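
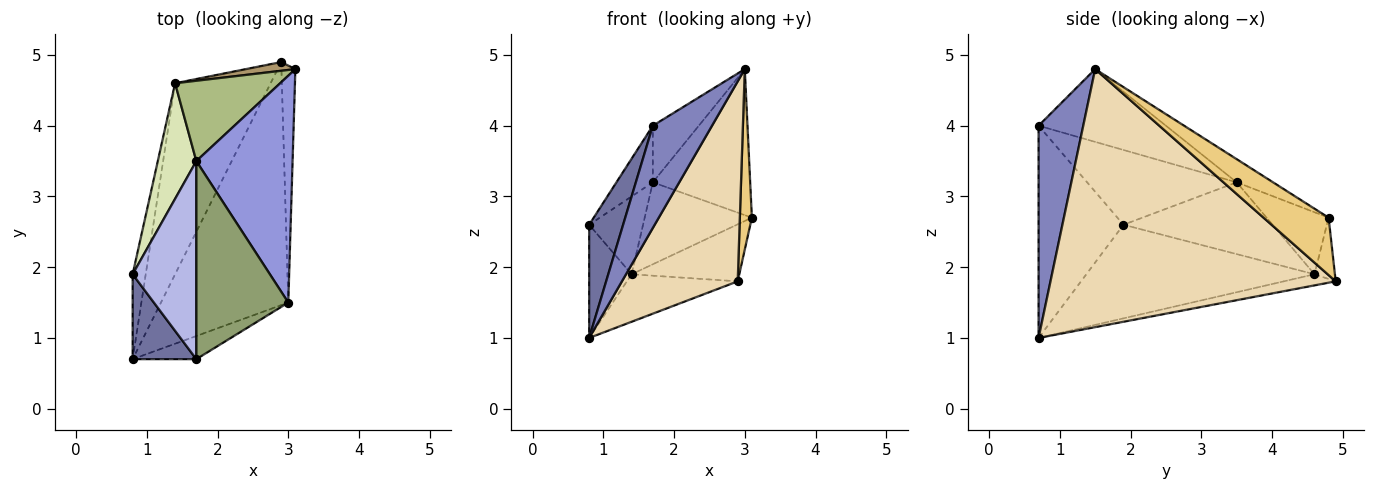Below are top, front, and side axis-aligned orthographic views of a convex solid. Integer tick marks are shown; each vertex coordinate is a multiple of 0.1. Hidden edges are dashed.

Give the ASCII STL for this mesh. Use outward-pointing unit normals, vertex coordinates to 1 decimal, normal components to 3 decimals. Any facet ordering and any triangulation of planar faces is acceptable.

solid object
 facet normal -0.894 -0.358 0.268
  outer loop
   vertex 1.7 0.7 4.0
   vertex 0.8 1.9 2.6
   vertex 0.8 0.7 1.0
  endloop
 endfacet
 facet normal 0.593 -0.785 -0.178
  outer loop
   vertex 1.7 0.7 4.0
   vertex 0.8 0.7 1.0
   vertex 3.0 1.5 4.8
  endloop
 endfacet
 facet normal -0.198 0.530 0.824
  outer loop
   vertex 1.7 3.5 3.2
   vertex 3.0 1.5 4.8
   vertex 3.1 4.8 2.7
  endloop
 endfacet
 facet normal -0.749 0.182 0.637
  outer loop
   vertex 1.7 3.5 3.2
   vertex 0.8 1.9 2.6
   vertex 1.7 0.7 4.0
  endloop
 endfacet
 facet normal -0.605 0.219 0.765
  outer loop
   vertex 1.7 3.5 3.2
   vertex 1.7 0.7 4.0
   vertex 3.0 1.5 4.8
  endloop
 endfacet
 facet normal -0.382 0.660 0.647
  outer loop
   vertex 1.4 4.6 1.9
   vertex 1.7 3.5 3.2
   vertex 3.1 4.8 2.7
  endloop
 endfacet
 facet normal -0.974 0.181 -0.136
  outer loop
   vertex 1.4 4.6 1.9
   vertex 0.8 0.7 1.0
   vertex 0.8 1.9 2.6
  endloop
 endfacet
 facet normal -0.840 0.303 0.450
  outer loop
   vertex 1.4 4.6 1.9
   vertex 0.8 1.9 2.6
   vertex 1.7 3.5 3.2
  endloop
 endfacet
 facet normal -0.184 0.972 0.149
  outer loop
   vertex 2.9 4.9 1.8
   vertex 1.4 4.6 1.9
   vertex 3.1 4.8 2.7
  endloop
 endfacet
 facet normal -0.112 0.240 -0.964
  outer loop
   vertex 2.9 4.9 1.8
   vertex 0.8 0.7 1.0
   vertex 1.4 4.6 1.9
  endloop
 endfacet
 facet normal 0.956 -0.177 -0.232
  outer loop
   vertex 2.9 4.9 1.8
   vertex 3.1 4.8 2.7
   vertex 3.0 1.5 4.8
  endloop
 endfacet
 facet normal 0.843 -0.342 -0.416
  outer loop
   vertex 2.9 4.9 1.8
   vertex 3.0 1.5 4.8
   vertex 0.8 0.7 1.0
  endloop
 endfacet
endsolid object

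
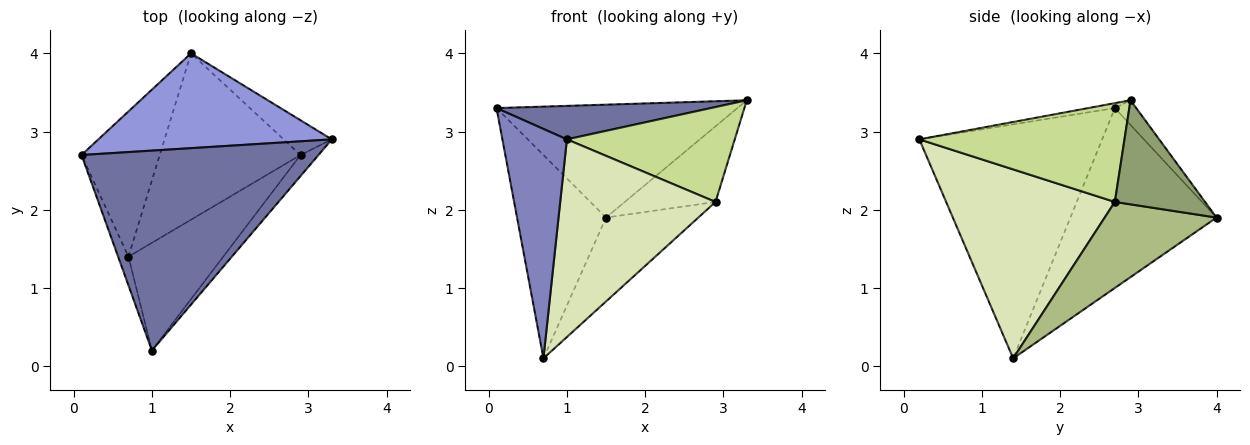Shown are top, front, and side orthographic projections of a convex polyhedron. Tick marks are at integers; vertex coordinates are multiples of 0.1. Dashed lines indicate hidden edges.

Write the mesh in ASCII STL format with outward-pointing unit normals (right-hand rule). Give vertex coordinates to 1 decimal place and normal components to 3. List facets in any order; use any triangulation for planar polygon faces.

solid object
 facet normal -0.020 -0.165 0.986
  outer loop
   vertex 1.0 0.2 2.9
   vertex 3.3 2.9 3.4
   vertex 0.1 2.7 3.3
  endloop
 endfacet
 facet normal -0.942 -0.333 -0.042
  outer loop
   vertex 0.7 1.4 0.1
   vertex 1.0 0.2 2.9
   vertex 0.1 2.7 3.3
  endloop
 endfacet
 facet normal -0.068 0.764 0.642
  outer loop
   vertex 1.5 4.0 1.9
   vertex 0.1 2.7 3.3
   vertex 3.3 2.9 3.4
  endloop
 endfacet
 facet normal -0.801 0.487 -0.348
  outer loop
   vertex 1.5 4.0 1.9
   vertex 0.7 1.4 0.1
   vertex 0.1 2.7 3.3
  endloop
 endfacet
 facet normal 0.670 0.674 -0.310
  outer loop
   vertex 2.9 2.7 2.1
   vertex 1.5 4.0 1.9
   vertex 3.3 2.9 3.4
  endloop
 endfacet
 facet normal 0.479 0.395 -0.784
  outer loop
   vertex 2.9 2.7 2.1
   vertex 0.7 1.4 0.1
   vertex 1.5 4.0 1.9
  endloop
 endfacet
 facet normal 0.766 -0.627 -0.139
  outer loop
   vertex 2.9 2.7 2.1
   vertex 3.3 2.9 3.4
   vertex 1.0 0.2 2.9
  endloop
 endfacet
 facet normal 0.690 -0.635 -0.346
  outer loop
   vertex 2.9 2.7 2.1
   vertex 1.0 0.2 2.9
   vertex 0.7 1.4 0.1
  endloop
 endfacet
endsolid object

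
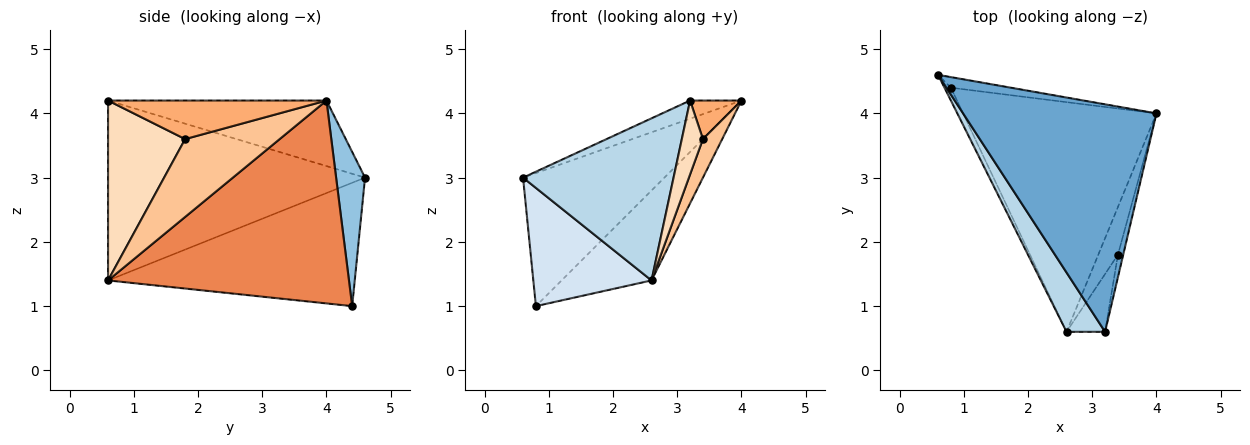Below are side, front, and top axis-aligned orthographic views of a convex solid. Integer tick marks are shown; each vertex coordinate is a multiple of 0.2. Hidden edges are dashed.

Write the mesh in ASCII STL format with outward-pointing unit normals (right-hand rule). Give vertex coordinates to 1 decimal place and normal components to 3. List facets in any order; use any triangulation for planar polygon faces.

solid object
 facet normal -0.320 0.075 0.944
  outer loop
   vertex 3.2 0.6 4.2
   vertex 4.0 4.0 4.2
   vertex 0.6 4.6 3.0
  endloop
 endfacet
 facet normal 0.200 0.977 -0.078
  outer loop
   vertex 0.8 4.4 1.0
   vertex 0.6 4.6 3.0
   vertex 4.0 4.0 4.2
  endloop
 endfacet
 facet normal -0.849 -0.497 0.182
  outer loop
   vertex 2.6 0.6 1.4
   vertex 3.2 0.6 4.2
   vertex 0.6 4.6 3.0
  endloop
 endfacet
 facet normal -0.901 -0.432 -0.047
  outer loop
   vertex 2.6 0.6 1.4
   vertex 0.6 4.6 3.0
   vertex 0.8 4.4 1.0
  endloop
 endfacet
 facet normal 0.699 0.261 -0.666
  outer loop
   vertex 2.6 0.6 1.4
   vertex 0.8 4.4 1.0
   vertex 4.0 4.0 4.2
  endloop
 endfacet
 facet normal 0.965 -0.227 -0.132
  outer loop
   vertex 3.4 1.8 3.6
   vertex 4.0 4.0 4.2
   vertex 3.2 0.6 4.2
  endloop
 endfacet
 facet normal 0.951 -0.194 -0.240
  outer loop
   vertex 3.4 1.8 3.6
   vertex 2.6 0.6 1.4
   vertex 4.0 4.0 4.2
  endloop
 endfacet
 facet normal 0.945 -0.259 -0.202
  outer loop
   vertex 3.4 1.8 3.6
   vertex 3.2 0.6 4.2
   vertex 2.6 0.6 1.4
  endloop
 endfacet
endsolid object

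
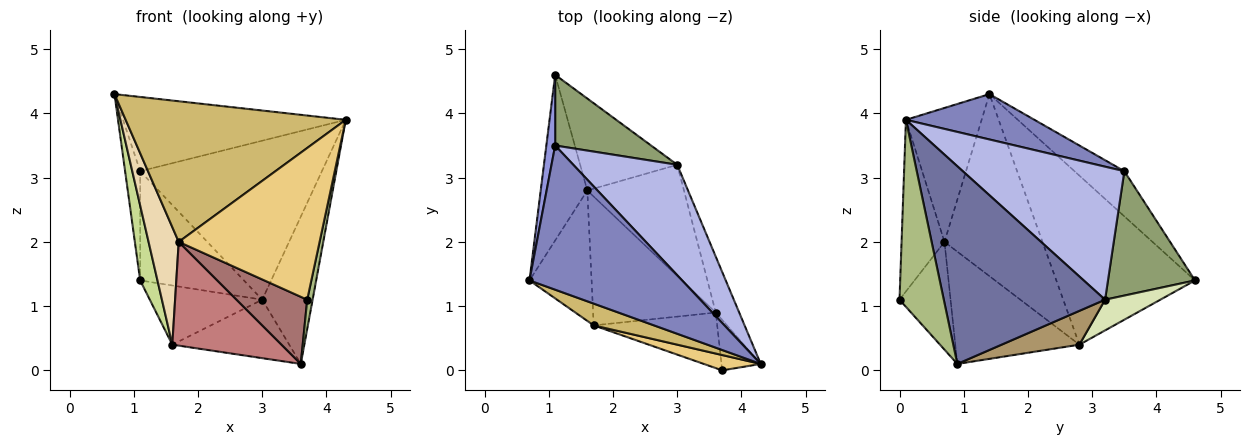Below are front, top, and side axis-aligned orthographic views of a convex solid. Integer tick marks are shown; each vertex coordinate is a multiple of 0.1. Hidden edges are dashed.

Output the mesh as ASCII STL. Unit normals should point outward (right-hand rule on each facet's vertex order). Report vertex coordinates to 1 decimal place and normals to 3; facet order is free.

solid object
 facet normal 0.948 0.296 -0.112
  outer loop
   vertex 3.0 3.2 1.1
   vertex 4.3 0.1 3.9
   vertex 3.6 0.9 0.1
  endloop
 endfacet
 facet normal 0.255 0.443 0.860
  outer loop
   vertex 1.1 3.5 3.1
   vertex 0.7 1.4 4.3
   vertex 4.3 0.1 3.9
  endloop
 endfacet
 facet normal -0.941 0.284 0.184
  outer loop
   vertex 1.1 3.5 3.1
   vertex 1.1 4.6 1.4
   vertex 0.7 1.4 4.3
  endloop
 endfacet
 facet normal 0.590 0.663 0.461
  outer loop
   vertex 1.1 3.5 3.1
   vertex 4.3 0.1 3.9
   vertex 3.0 3.2 1.1
  endloop
 endfacet
 facet normal 0.576 0.686 0.444
  outer loop
   vertex 1.1 3.5 3.1
   vertex 3.0 3.2 1.1
   vertex 1.1 4.6 1.4
  endloop
 endfacet
 facet normal 0.972 -0.119 -0.204
  outer loop
   vertex 3.7 0.0 1.1
   vertex 3.6 0.9 0.1
   vertex 4.3 0.1 3.9
  endloop
 endfacet
 facet normal -0.957 -0.119 -0.264
  outer loop
   vertex 1.6 2.8 0.4
   vertex 0.7 1.4 4.3
   vertex 1.1 4.6 1.4
  endloop
 endfacet
 facet normal 0.257 0.523 -0.813
  outer loop
   vertex 1.6 2.8 0.4
   vertex 1.1 4.6 1.4
   vertex 3.0 3.2 1.1
  endloop
 endfacet
 facet normal 0.296 0.445 -0.845
  outer loop
   vertex 1.6 2.8 0.4
   vertex 3.0 3.2 1.1
   vertex 3.6 0.9 0.1
  endloop
 endfacet
 facet normal -0.322 -0.936 0.145
  outer loop
   vertex 1.7 0.7 2.0
   vertex 4.3 0.1 3.9
   vertex 0.7 1.4 4.3
  endloop
 endfacet
 facet normal -0.290 -0.952 0.096
  outer loop
   vertex 1.7 0.7 2.0
   vertex 3.7 0.0 1.1
   vertex 4.3 0.1 3.9
  endloop
 endfacet
 facet normal -0.909 -0.279 -0.310
  outer loop
   vertex 1.7 0.7 2.0
   vertex 0.7 1.4 4.3
   vertex 1.6 2.8 0.4
  endloop
 endfacet
 facet normal -0.486 -0.673 -0.557
  outer loop
   vertex 1.7 0.7 2.0
   vertex 3.6 0.9 0.1
   vertex 3.7 0.0 1.1
  endloop
 endfacet
 facet normal -0.580 -0.511 -0.634
  outer loop
   vertex 1.7 0.7 2.0
   vertex 1.6 2.8 0.4
   vertex 3.6 0.9 0.1
  endloop
 endfacet
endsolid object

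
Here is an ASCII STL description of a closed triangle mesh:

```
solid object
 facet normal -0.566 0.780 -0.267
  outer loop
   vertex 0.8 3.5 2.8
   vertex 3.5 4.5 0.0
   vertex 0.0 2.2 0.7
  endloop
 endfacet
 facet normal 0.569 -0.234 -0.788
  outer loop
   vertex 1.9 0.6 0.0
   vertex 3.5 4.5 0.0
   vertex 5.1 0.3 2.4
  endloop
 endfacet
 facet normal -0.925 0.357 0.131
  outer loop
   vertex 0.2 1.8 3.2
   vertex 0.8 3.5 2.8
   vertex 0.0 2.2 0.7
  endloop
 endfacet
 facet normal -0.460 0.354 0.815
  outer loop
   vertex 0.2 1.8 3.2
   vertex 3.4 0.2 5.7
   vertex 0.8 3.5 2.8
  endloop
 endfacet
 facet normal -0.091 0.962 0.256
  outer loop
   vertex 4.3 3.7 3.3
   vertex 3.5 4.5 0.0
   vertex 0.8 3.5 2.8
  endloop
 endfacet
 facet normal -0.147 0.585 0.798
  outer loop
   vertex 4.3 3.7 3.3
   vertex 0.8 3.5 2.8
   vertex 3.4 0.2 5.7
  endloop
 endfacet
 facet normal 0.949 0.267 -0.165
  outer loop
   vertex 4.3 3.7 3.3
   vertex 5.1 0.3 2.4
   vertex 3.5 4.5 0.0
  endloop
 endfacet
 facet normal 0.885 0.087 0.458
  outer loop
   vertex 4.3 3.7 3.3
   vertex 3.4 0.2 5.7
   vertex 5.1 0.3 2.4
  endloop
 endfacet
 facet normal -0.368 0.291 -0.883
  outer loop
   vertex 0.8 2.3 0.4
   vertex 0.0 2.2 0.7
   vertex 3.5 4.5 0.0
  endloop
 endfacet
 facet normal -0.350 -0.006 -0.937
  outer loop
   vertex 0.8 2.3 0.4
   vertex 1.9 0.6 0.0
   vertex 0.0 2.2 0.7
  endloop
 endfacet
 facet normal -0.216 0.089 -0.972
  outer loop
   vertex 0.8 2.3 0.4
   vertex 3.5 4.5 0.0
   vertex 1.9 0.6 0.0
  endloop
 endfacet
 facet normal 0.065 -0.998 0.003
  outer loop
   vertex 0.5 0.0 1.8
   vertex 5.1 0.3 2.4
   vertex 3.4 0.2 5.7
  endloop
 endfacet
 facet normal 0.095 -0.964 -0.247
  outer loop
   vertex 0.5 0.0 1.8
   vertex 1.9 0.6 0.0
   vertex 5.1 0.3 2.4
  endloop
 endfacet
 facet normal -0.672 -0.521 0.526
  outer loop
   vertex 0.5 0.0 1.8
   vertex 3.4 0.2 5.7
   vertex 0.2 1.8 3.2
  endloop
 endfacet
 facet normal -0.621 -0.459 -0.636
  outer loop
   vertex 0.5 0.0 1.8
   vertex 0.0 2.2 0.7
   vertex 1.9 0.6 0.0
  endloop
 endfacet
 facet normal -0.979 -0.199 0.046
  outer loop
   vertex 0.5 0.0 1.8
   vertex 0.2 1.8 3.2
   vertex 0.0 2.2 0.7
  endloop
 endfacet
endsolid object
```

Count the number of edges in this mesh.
24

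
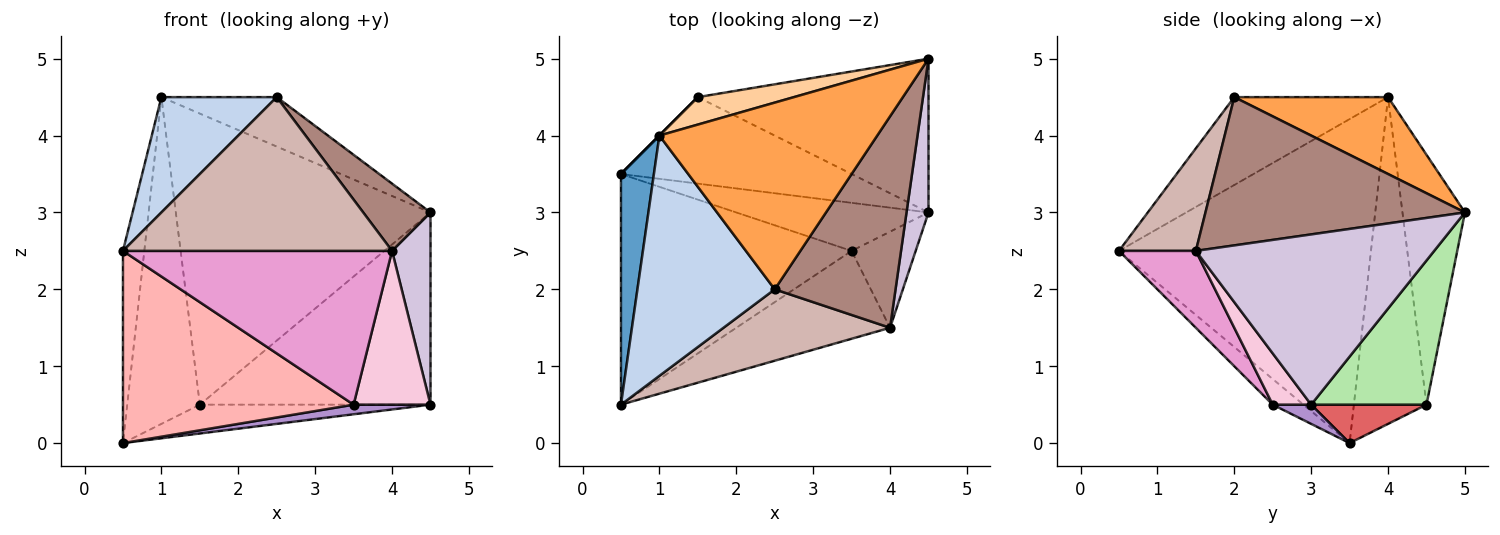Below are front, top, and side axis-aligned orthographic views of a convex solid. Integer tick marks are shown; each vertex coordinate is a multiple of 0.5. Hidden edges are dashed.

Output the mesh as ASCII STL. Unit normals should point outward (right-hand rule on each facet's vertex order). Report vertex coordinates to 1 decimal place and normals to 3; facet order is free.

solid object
 facet normal -0.991 0.084 0.101
  outer loop
   vertex 1.0 4.0 4.5
   vertex 0.5 3.5 0.0
   vertex 0.5 0.5 2.5
  endloop
 endfacet
 facet normal -0.500 -0.375 0.781
  outer loop
   vertex 2.5 2.0 4.5
   vertex 1.0 4.0 4.5
   vertex 0.5 0.5 2.5
  endloop
 endfacet
 facet normal 0.323 0.242 0.915
  outer loop
   vertex 2.5 2.0 4.5
   vertex 4.5 5.0 3.0
   vertex 1.0 4.0 4.5
  endloop
 endfacet
 facet normal -0.237 0.967 0.091
  outer loop
   vertex 1.5 4.5 0.5
   vertex 1.0 4.0 4.5
   vertex 4.5 5.0 3.0
  endloop
 endfacet
 facet normal -0.707 0.707 0.000
  outer loop
   vertex 1.5 4.5 0.5
   vertex 0.5 3.5 0.0
   vertex 1.0 4.0 4.5
  endloop
 endfacet
 facet normal 0.364 0.727 -0.582
  outer loop
   vertex 1.5 4.5 0.5
   vertex 4.5 5.0 3.0
   vertex 4.5 3.0 0.5
  endloop
 endfacet
 facet normal 0.156 0.312 -0.937
  outer loop
   vertex 1.5 4.5 0.5
   vertex 4.5 3.0 0.5
   vertex 0.5 3.5 0.0
  endloop
 endfacet
 facet normal -0.085 -0.638 -0.765
  outer loop
   vertex 3.5 2.5 0.5
   vertex 0.5 0.5 2.5
   vertex 0.5 3.5 0.0
  endloop
 endfacet
 facet normal 0.098 -0.195 -0.976
  outer loop
   vertex 3.5 2.5 0.5
   vertex 0.5 3.5 0.0
   vertex 4.5 3.0 0.5
  endloop
 endfacet
 facet normal 0.979 -0.158 0.126
  outer loop
   vertex 4.0 1.5 2.5
   vertex 4.5 3.0 0.5
   vertex 4.5 5.0 3.0
  endloop
 endfacet
 facet normal 0.760 -0.197 0.619
  outer loop
   vertex 4.0 1.5 2.5
   vertex 4.5 5.0 3.0
   vertex 2.5 2.0 4.5
  endloop
 endfacet
 facet normal 0.251 -0.878 0.408
  outer loop
   vertex 4.0 1.5 2.5
   vertex 2.5 2.0 4.5
   vertex 0.5 0.5 2.5
  endloop
 endfacet
 facet normal 0.241 -0.843 -0.482
  outer loop
   vertex 4.0 1.5 2.5
   vertex 0.5 0.5 2.5
   vertex 3.5 2.5 0.5
  endloop
 endfacet
 facet normal 0.390 -0.781 -0.488
  outer loop
   vertex 4.0 1.5 2.5
   vertex 3.5 2.5 0.5
   vertex 4.5 3.0 0.5
  endloop
 endfacet
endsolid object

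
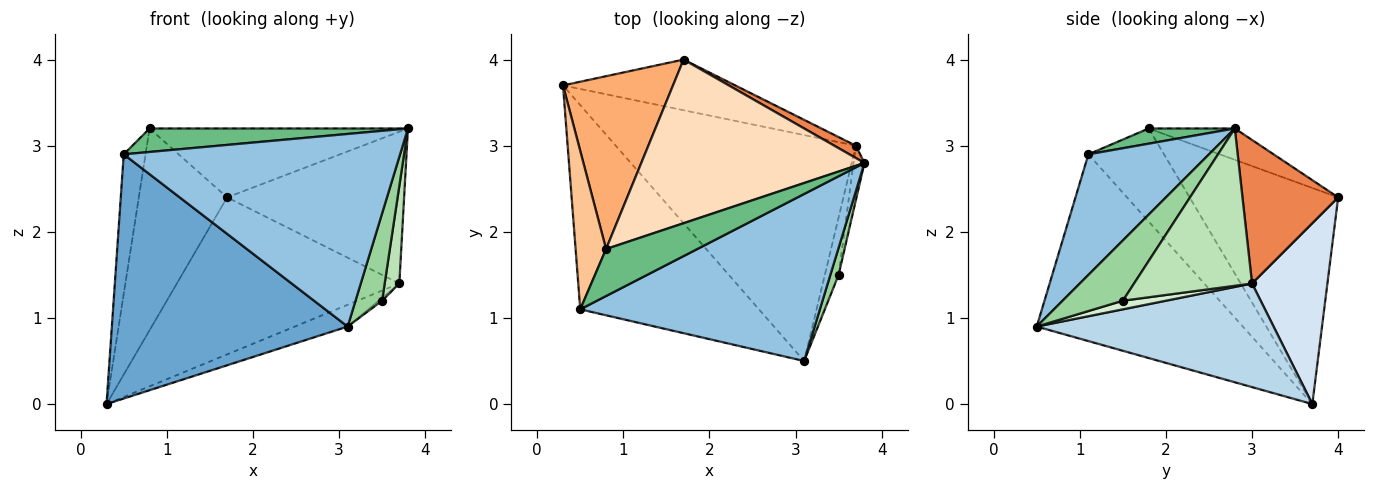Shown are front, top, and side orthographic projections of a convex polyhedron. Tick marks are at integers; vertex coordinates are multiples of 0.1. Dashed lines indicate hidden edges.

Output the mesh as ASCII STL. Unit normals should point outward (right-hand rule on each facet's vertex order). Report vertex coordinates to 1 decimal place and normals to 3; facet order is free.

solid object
 facet normal -0.557 -0.637 -0.533
  outer loop
   vertex 0.5 1.1 2.9
   vertex 0.3 3.7 0.0
   vertex 3.1 0.5 0.9
  endloop
 endfacet
 facet normal 0.313 -0.718 0.622
  outer loop
   vertex 0.5 1.1 2.9
   vertex 3.1 0.5 0.9
   vertex 3.8 2.8 3.2
  endloop
 endfacet
 facet normal 0.395 0.088 -0.915
  outer loop
   vertex 3.7 3.0 1.4
   vertex 3.1 0.5 0.9
   vertex 0.3 3.7 0.0
  endloop
 endfacet
 facet normal 0.307 0.906 -0.292
  outer loop
   vertex 3.7 3.0 1.4
   vertex 0.3 3.7 0.0
   vertex 1.7 4.0 2.4
  endloop
 endfacet
 facet normal 0.474 0.877 0.071
  outer loop
   vertex 3.7 3.0 1.4
   vertex 1.7 4.0 2.4
   vertex 3.8 2.8 3.2
  endloop
 endfacet
 facet normal -0.788 0.468 0.401
  outer loop
   vertex 0.8 1.8 3.2
   vertex 1.7 4.0 2.4
   vertex 0.3 3.7 0.0
  endloop
 endfacet
 facet normal -0.917 0.264 0.300
  outer loop
   vertex 0.8 1.8 3.2
   vertex 0.3 3.7 0.0
   vertex 0.5 1.1 2.9
  endloop
 endfacet
 facet normal -0.128 0.385 0.914
  outer loop
   vertex 0.8 1.8 3.2
   vertex 3.8 2.8 3.2
   vertex 1.7 4.0 2.4
  endloop
 endfacet
 facet normal 0.147 -0.442 0.885
  outer loop
   vertex 0.8 1.8 3.2
   vertex 0.5 1.1 2.9
   vertex 3.8 2.8 3.2
  endloop
 endfacet
 facet normal 0.908 -0.400 0.124
  outer loop
   vertex 3.5 1.5 1.2
   vertex 3.8 2.8 3.2
   vertex 3.1 0.5 0.9
  endloop
 endfacet
 facet normal 0.990 -0.123 -0.069
  outer loop
   vertex 3.5 1.5 1.2
   vertex 3.7 3.0 1.4
   vertex 3.8 2.8 3.2
  endloop
 endfacet
 facet normal 0.530 0.042 -0.847
  outer loop
   vertex 3.5 1.5 1.2
   vertex 3.1 0.5 0.9
   vertex 3.7 3.0 1.4
  endloop
 endfacet
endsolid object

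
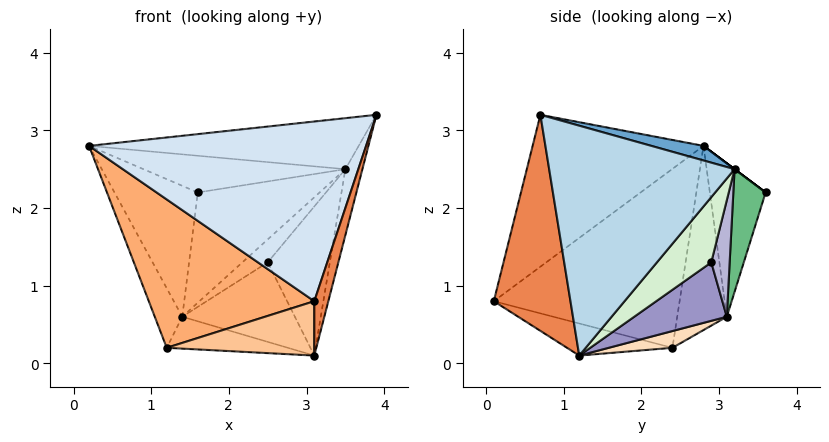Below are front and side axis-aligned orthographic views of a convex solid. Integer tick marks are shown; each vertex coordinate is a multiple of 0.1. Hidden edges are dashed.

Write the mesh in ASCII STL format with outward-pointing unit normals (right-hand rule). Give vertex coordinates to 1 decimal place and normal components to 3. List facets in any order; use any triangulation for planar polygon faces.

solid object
 facet normal 0.054 0.277 0.959
  outer loop
   vertex 3.5 3.2 2.5
   vertex 0.2 2.8 2.8
   vertex 3.9 0.7 3.2
  endloop
 endfacet
 facet normal 0.000 0.600 0.800
  outer loop
   vertex 3.5 3.2 2.5
   vertex 1.6 3.6 2.2
   vertex 0.2 2.8 2.8
  endloop
 endfacet
 facet normal 0.968 0.089 -0.235
  outer loop
   vertex 3.5 3.2 2.5
   vertex 3.9 0.7 3.2
   vertex 3.1 1.2 0.1
  endloop
 endfacet
 facet normal -0.489 -0.794 0.362
  outer loop
   vertex 3.1 0.1 0.8
   vertex 3.9 0.7 3.2
   vertex 0.2 2.8 2.8
  endloop
 endfacet
 facet normal 0.947 -0.173 -0.272
  outer loop
   vertex 3.1 0.1 0.8
   vertex 3.1 1.2 0.1
   vertex 3.9 0.7 3.2
  endloop
 endfacet
 facet normal -0.734 -0.654 -0.182
  outer loop
   vertex 3.1 0.1 0.8
   vertex 0.2 2.8 2.8
   vertex 1.2 2.4 0.2
  endloop
 endfacet
 facet normal -0.358 -0.501 -0.788
  outer loop
   vertex 3.1 0.1 0.8
   vertex 1.2 2.4 0.2
   vertex 3.1 1.2 0.1
  endloop
 endfacet
 facet normal 0.228 0.433 -0.872
  outer loop
   vertex 1.4 3.1 0.6
   vertex 3.1 1.2 0.1
   vertex 1.2 2.4 0.2
  endloop
 endfacet
 facet normal 0.243 0.917 -0.317
  outer loop
   vertex 1.4 3.1 0.6
   vertex 1.6 3.6 2.2
   vertex 3.5 3.2 2.5
  endloop
 endfacet
 facet normal -0.547 0.816 -0.187
  outer loop
   vertex 1.4 3.1 0.6
   vertex 0.2 2.8 2.8
   vertex 1.6 3.6 2.2
  endloop
 endfacet
 facet normal -0.809 0.448 -0.380
  outer loop
   vertex 1.4 3.1 0.6
   vertex 1.2 2.4 0.2
   vertex 0.2 2.8 2.8
  endloop
 endfacet
 facet normal 0.530 0.606 -0.593
  outer loop
   vertex 2.5 2.9 1.3
   vertex 3.5 3.2 2.5
   vertex 3.1 1.2 0.1
  endloop
 endfacet
 facet normal 0.501 0.610 -0.614
  outer loop
   vertex 2.5 2.9 1.3
   vertex 3.1 1.2 0.1
   vertex 1.4 3.1 0.6
  endloop
 endfacet
 facet normal 0.483 0.666 -0.569
  outer loop
   vertex 2.5 2.9 1.3
   vertex 1.4 3.1 0.6
   vertex 3.5 3.2 2.5
  endloop
 endfacet
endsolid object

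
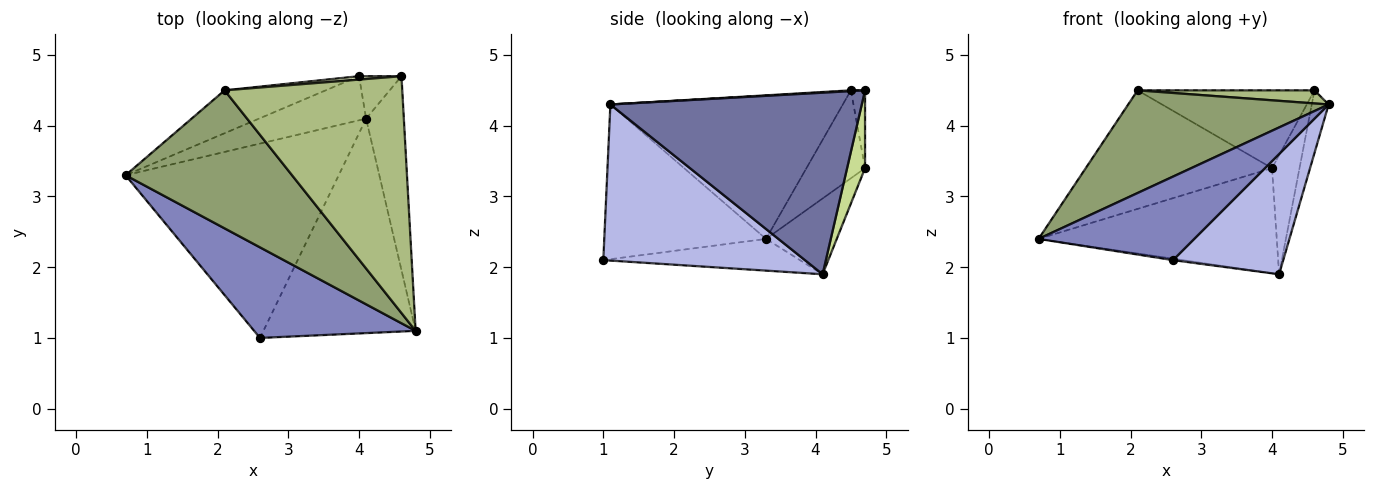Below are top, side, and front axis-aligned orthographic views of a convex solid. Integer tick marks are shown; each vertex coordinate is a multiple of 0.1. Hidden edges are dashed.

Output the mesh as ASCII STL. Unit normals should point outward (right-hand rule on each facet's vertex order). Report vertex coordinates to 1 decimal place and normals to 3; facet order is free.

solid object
 facet normal 0.977 0.066 -0.203
  outer loop
   vertex 4.1 4.1 1.9
   vertex 4.6 4.7 4.5
   vertex 4.8 1.1 4.3
  endloop
 endfacet
 facet normal -0.576 -0.554 0.601
  outer loop
   vertex 2.6 1.0 2.1
   vertex 4.8 1.1 4.3
   vertex 0.7 3.3 2.4
  endloop
 endfacet
 facet normal -0.147 0.007 -0.989
  outer loop
   vertex 2.6 1.0 2.1
   vertex 0.7 3.3 2.4
   vertex 4.1 4.1 1.9
  endloop
 endfacet
 facet normal 0.667 -0.365 -0.650
  outer loop
   vertex 2.6 1.0 2.1
   vertex 4.1 4.1 1.9
   vertex 4.8 1.1 4.3
  endloop
 endfacet
 facet normal -0.569 -0.491 0.660
  outer loop
   vertex 2.1 4.5 4.5
   vertex 0.7 3.3 2.4
   vertex 4.8 1.1 4.3
  endloop
 endfacet
 facet normal 0.004 -0.055 0.998
  outer loop
   vertex 2.1 4.5 4.5
   vertex 4.8 1.1 4.3
   vertex 4.6 4.7 4.5
  endloop
 endfacet
 facet normal 0.524 0.802 -0.286
  outer loop
   vertex 4.0 4.7 3.4
   vertex 4.6 4.7 4.5
   vertex 4.1 4.1 1.9
  endloop
 endfacet
 facet normal -0.080 0.996 0.043
  outer loop
   vertex 4.0 4.7 3.4
   vertex 2.1 4.5 4.5
   vertex 4.6 4.7 4.5
  endloop
 endfacet
 facet normal -0.264 0.889 -0.373
  outer loop
   vertex 4.0 4.7 3.4
   vertex 4.1 4.1 1.9
   vertex 0.7 3.3 2.4
  endloop
 endfacet
 facet normal -0.284 0.902 -0.326
  outer loop
   vertex 4.0 4.7 3.4
   vertex 0.7 3.3 2.4
   vertex 2.1 4.5 4.5
  endloop
 endfacet
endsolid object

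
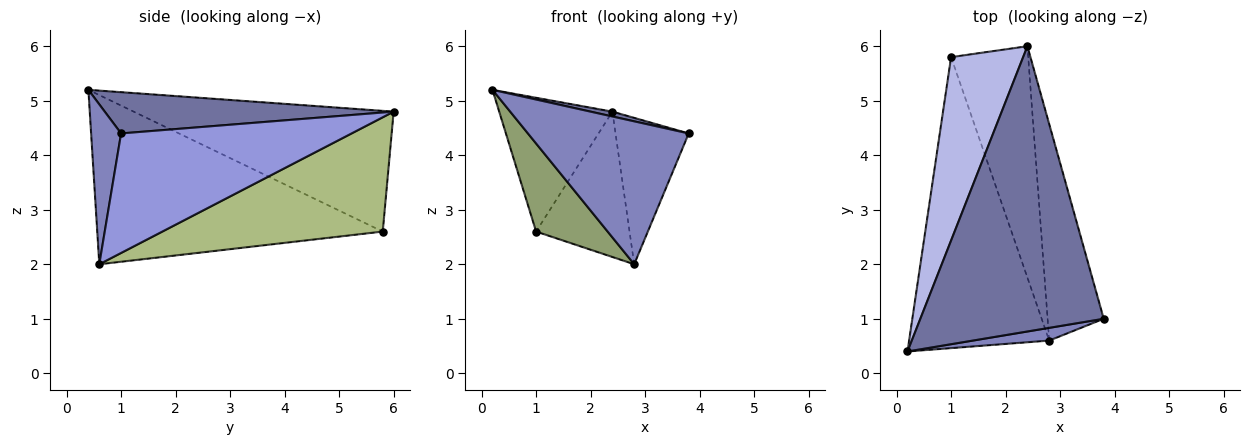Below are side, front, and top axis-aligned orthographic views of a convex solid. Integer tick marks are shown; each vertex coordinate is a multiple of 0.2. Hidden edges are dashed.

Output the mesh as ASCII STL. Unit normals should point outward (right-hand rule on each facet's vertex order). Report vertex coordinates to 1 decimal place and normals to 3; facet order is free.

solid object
 facet normal 0.220 -0.017 0.975
  outer loop
   vertex 2.4 6.0 4.8
   vertex 0.2 0.4 5.2
   vertex 3.8 1.0 4.4
  endloop
 endfacet
 facet normal 0.183 -0.979 0.087
  outer loop
   vertex 2.8 0.6 2.0
   vertex 3.8 1.0 4.4
   vertex 0.2 0.4 5.2
  endloop
 endfacet
 facet normal 0.870 0.276 -0.409
  outer loop
   vertex 2.8 0.6 2.0
   vertex 2.4 6.0 4.8
   vertex 3.8 1.0 4.4
  endloop
 endfacet
 facet normal -0.804 0.350 0.480
  outer loop
   vertex 1.0 5.8 2.6
   vertex 0.2 0.4 5.2
   vertex 2.4 6.0 4.8
  endloop
 endfacet
 facet normal -0.756 -0.190 -0.626
  outer loop
   vertex 1.0 5.8 2.6
   vertex 2.8 0.6 2.0
   vertex 0.2 0.4 5.2
  endloop
 endfacet
 facet normal 0.782 0.332 -0.528
  outer loop
   vertex 1.0 5.8 2.6
   vertex 2.4 6.0 4.8
   vertex 2.8 0.6 2.0
  endloop
 endfacet
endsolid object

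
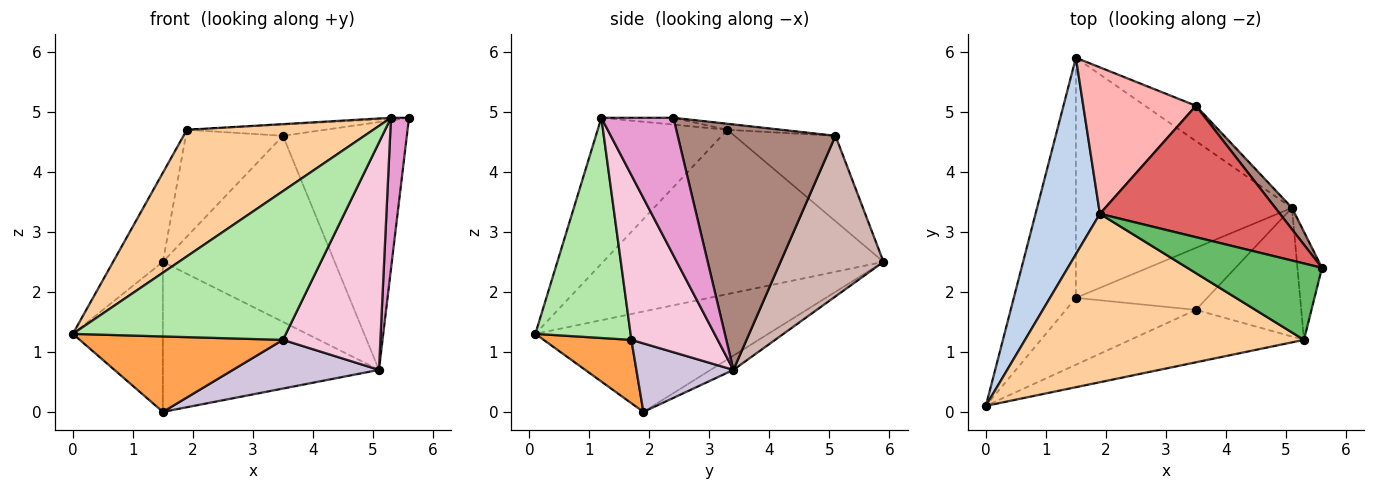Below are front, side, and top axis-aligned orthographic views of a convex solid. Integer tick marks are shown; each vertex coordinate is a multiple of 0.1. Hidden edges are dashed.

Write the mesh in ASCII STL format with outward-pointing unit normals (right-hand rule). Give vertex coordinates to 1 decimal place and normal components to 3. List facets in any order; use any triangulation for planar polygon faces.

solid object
 facet normal -0.808 0.312 -0.500
  outer loop
   vertex 1.5 1.9 0.0
   vertex 0.0 0.1 1.3
   vertex 1.5 5.9 2.5
  endloop
 endfacet
 facet normal -0.919 0.163 0.360
  outer loop
   vertex 1.9 3.3 4.7
   vertex 1.5 5.9 2.5
   vertex 0.0 0.1 1.3
  endloop
 endfacet
 facet normal 0.307 -0.712 -0.631
  outer loop
   vertex 3.5 1.7 1.2
   vertex 0.0 0.1 1.3
   vertex 1.5 1.9 0.0
  endloop
 endfacet
 facet normal -0.386 -0.554 0.737
  outer loop
   vertex 5.3 1.2 4.9
   vertex 1.9 3.3 4.7
   vertex 0.0 0.1 1.3
  endloop
 endfacet
 facet normal -0.051 0.013 0.999
  outer loop
   vertex 5.3 1.2 4.9
   vertex 5.6 2.4 4.9
   vertex 1.9 3.3 4.7
  endloop
 endfacet
 facet normal 0.389 -0.869 -0.306
  outer loop
   vertex 5.3 1.2 4.9
   vertex 0.0 0.1 1.3
   vertex 3.5 1.7 1.2
  endloop
 endfacet
 facet normal -0.033 0.085 0.996
  outer loop
   vertex 3.5 5.1 4.6
   vertex 1.9 3.3 4.7
   vertex 5.6 2.4 4.9
  endloop
 endfacet
 facet normal -0.522 0.503 0.689
  outer loop
   vertex 3.5 5.1 4.6
   vertex 1.5 5.9 2.5
   vertex 1.9 3.3 4.7
  endloop
 endfacet
 facet normal -0.056 0.529 -0.847
  outer loop
   vertex 5.1 3.4 0.7
   vertex 1.5 1.9 0.0
   vertex 1.5 5.9 2.5
  endloop
 endfacet
 facet normal 0.380 -0.571 -0.728
  outer loop
   vertex 5.1 3.4 0.7
   vertex 3.5 1.7 1.2
   vertex 1.5 1.9 0.0
  endloop
 endfacet
 facet normal 0.785 0.617 0.053
  outer loop
   vertex 5.1 3.4 0.7
   vertex 3.5 5.1 4.6
   vertex 5.6 2.4 4.9
  endloop
 endfacet
 facet normal 0.507 0.847 -0.161
  outer loop
   vertex 5.1 3.4 0.7
   vertex 1.5 5.9 2.5
   vertex 3.5 5.1 4.6
  endloop
 endfacet
 facet normal 0.956 -0.239 -0.171
  outer loop
   vertex 5.1 3.4 0.7
   vertex 5.6 2.4 4.9
   vertex 5.3 1.2 4.9
  endloop
 endfacet
 facet normal 0.610 -0.689 -0.390
  outer loop
   vertex 5.1 3.4 0.7
   vertex 5.3 1.2 4.9
   vertex 3.5 1.7 1.2
  endloop
 endfacet
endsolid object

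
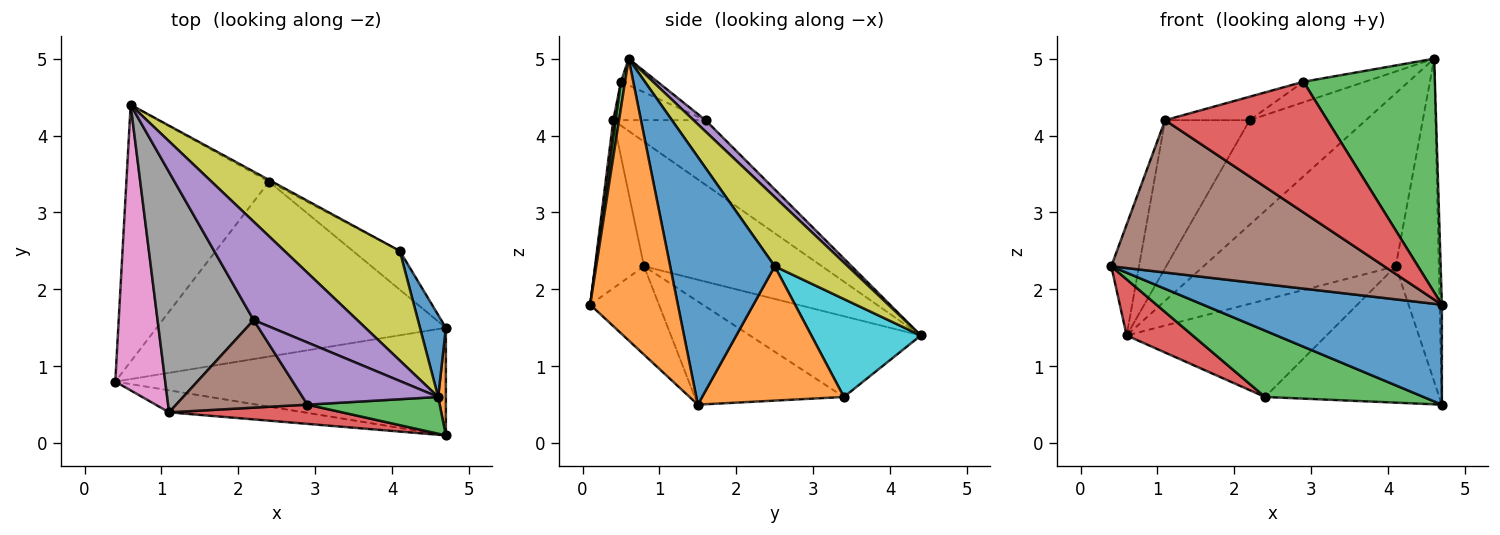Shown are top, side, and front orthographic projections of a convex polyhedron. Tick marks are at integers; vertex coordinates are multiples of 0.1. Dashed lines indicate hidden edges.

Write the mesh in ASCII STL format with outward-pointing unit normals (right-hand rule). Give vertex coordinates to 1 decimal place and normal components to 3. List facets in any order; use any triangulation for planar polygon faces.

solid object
 facet normal -0.192 -0.668 -0.719
  outer loop
   vertex 4.7 0.1 1.8
   vertex 0.4 0.8 2.3
   vertex 4.7 1.5 0.5
  endloop
 endfacet
 facet normal 0.999 0.025 0.027
  outer loop
   vertex 4.7 0.1 1.8
   vertex 4.7 1.5 0.5
   vertex 4.6 0.6 5.0
  endloop
 endfacet
 facet normal -0.316 -0.336 -0.887
  outer loop
   vertex 2.4 3.4 0.6
   vertex 4.7 1.5 0.5
   vertex 0.4 0.8 2.3
  endloop
 endfacet
 facet normal -0.484 -0.187 -0.855
  outer loop
   vertex 2.4 3.4 0.6
   vertex 0.4 0.8 2.3
   vertex 0.6 4.4 1.4
  endloop
 endfacet
 facet normal 0.075 0.726 0.683
  outer loop
   vertex 2.2 1.6 4.2
   vertex 4.6 0.6 5.0
   vertex 0.6 4.4 1.4
  endloop
 endfacet
 facet normal -0.175 -0.974 -0.141
  outer loop
   vertex 1.1 0.4 4.2
   vertex 0.4 0.8 2.3
   vertex 4.7 0.1 1.8
  endloop
 endfacet
 facet normal -0.919 0.143 0.369
  outer loop
   vertex 1.1 0.4 4.2
   vertex 0.6 4.4 1.4
   vertex 0.4 0.8 2.3
  endloop
 endfacet
 facet normal -0.497 0.455 0.739
  outer loop
   vertex 1.1 0.4 4.2
   vertex 2.2 1.6 4.2
   vertex 0.6 4.4 1.4
  endloop
 endfacet
 facet normal 0.306 0.804 0.509
  outer loop
   vertex 4.1 2.5 2.3
   vertex 0.6 4.4 1.4
   vertex 4.6 0.6 5.0
  endloop
 endfacet
 facet normal 0.480 0.877 -0.016
  outer loop
   vertex 4.1 2.5 2.3
   vertex 2.4 3.4 0.6
   vertex 0.6 4.4 1.4
  endloop
 endfacet
 facet normal 0.920 0.379 0.096
  outer loop
   vertex 4.1 2.5 2.3
   vertex 4.6 0.6 5.0
   vertex 4.7 1.5 0.5
  endloop
 endfacet
 facet normal 0.616 0.757 -0.215
  outer loop
   vertex 4.1 2.5 2.3
   vertex 4.7 1.5 0.5
   vertex 2.4 3.4 0.6
  endloop
 endfacet
 facet normal 0.031 -0.987 0.155
  outer loop
   vertex 2.9 0.5 4.7
   vertex 4.7 0.1 1.8
   vertex 4.6 0.6 5.0
  endloop
 endfacet
 facet normal 0.015 -0.989 0.145
  outer loop
   vertex 2.9 0.5 4.7
   vertex 1.1 0.4 4.2
   vertex 4.7 0.1 1.8
  endloop
 endfacet
 facet normal -0.183 0.308 0.934
  outer loop
   vertex 2.9 0.5 4.7
   vertex 4.6 0.6 5.0
   vertex 2.2 1.6 4.2
  endloop
 endfacet
 facet normal -0.272 0.249 0.929
  outer loop
   vertex 2.9 0.5 4.7
   vertex 2.2 1.6 4.2
   vertex 1.1 0.4 4.2
  endloop
 endfacet
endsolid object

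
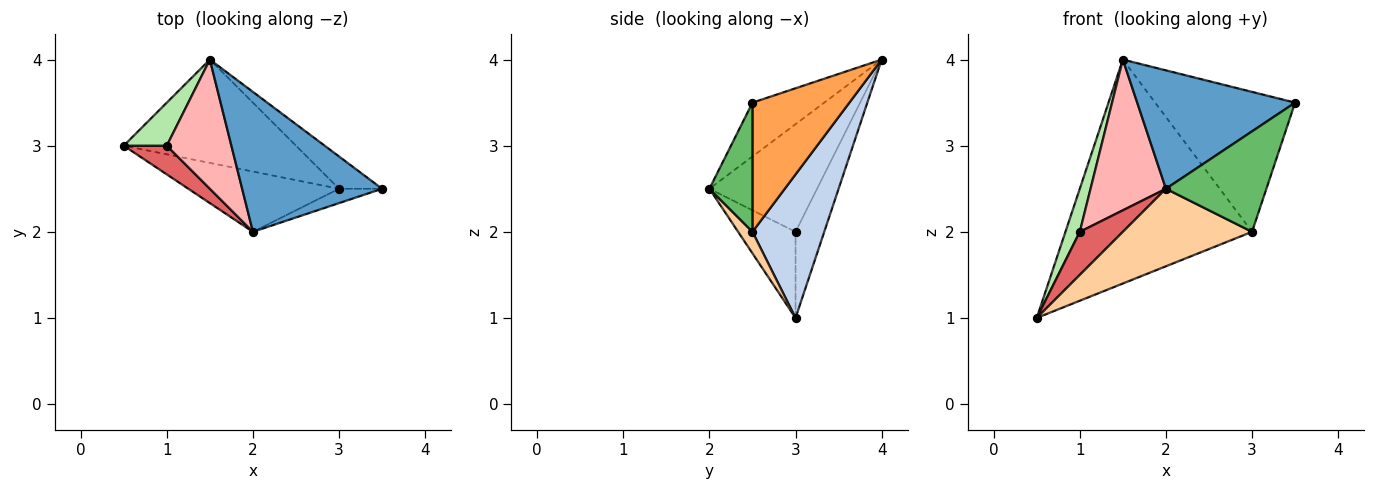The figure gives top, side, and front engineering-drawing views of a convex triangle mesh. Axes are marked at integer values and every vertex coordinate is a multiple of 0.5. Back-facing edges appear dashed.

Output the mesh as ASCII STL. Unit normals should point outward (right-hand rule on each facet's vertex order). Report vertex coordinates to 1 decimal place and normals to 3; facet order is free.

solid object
 facet normal -0.282 -0.620 0.732
  outer loop
   vertex 2.0 2.0 2.5
   vertex 3.5 2.5 3.5
   vertex 1.5 4.0 4.0
  endloop
 endfacet
 facet normal 0.330 0.857 -0.396
  outer loop
   vertex 3.0 2.5 2.0
   vertex 0.5 3.0 1.0
   vertex 1.5 4.0 4.0
  endloop
 endfacet
 facet normal 0.559 0.808 -0.186
  outer loop
   vertex 3.0 2.5 2.0
   vertex 1.5 4.0 4.0
   vertex 3.5 2.5 3.5
  endloop
 endfacet
 facet normal 0.087 -0.786 -0.612
  outer loop
   vertex 3.0 2.5 2.0
   vertex 2.0 2.0 2.5
   vertex 0.5 3.0 1.0
  endloop
 endfacet
 facet normal 0.391 -0.911 -0.130
  outer loop
   vertex 3.0 2.5 2.0
   vertex 3.5 2.5 3.5
   vertex 2.0 2.0 2.5
  endloop
 endfacet
 facet normal -0.816 -0.408 0.408
  outer loop
   vertex 1.0 3.0 2.0
   vertex 1.5 4.0 4.0
   vertex 0.5 3.0 1.0
  endloop
 endfacet
 facet normal -0.743 -0.557 0.371
  outer loop
   vertex 1.0 3.0 2.0
   vertex 0.5 3.0 1.0
   vertex 2.0 2.0 2.5
  endloop
 endfacet
 facet normal -0.735 -0.515 0.441
  outer loop
   vertex 1.0 3.0 2.0
   vertex 2.0 2.0 2.5
   vertex 1.5 4.0 4.0
  endloop
 endfacet
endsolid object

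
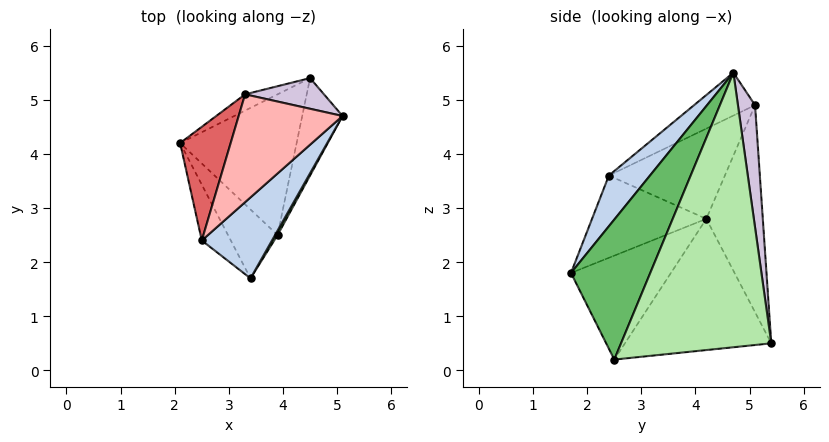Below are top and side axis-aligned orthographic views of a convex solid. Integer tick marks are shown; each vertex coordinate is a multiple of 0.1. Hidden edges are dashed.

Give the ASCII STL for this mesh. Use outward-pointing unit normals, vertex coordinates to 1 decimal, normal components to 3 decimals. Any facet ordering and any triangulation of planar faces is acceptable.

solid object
 facet normal -0.888 -0.337 -0.313
  outer loop
   vertex 2.5 2.4 3.6
   vertex 2.1 4.2 2.8
   vertex 3.4 1.7 1.8
  endloop
 endfacet
 facet normal 0.352 -0.800 0.487
  outer loop
   vertex 2.5 2.4 3.6
   vertex 3.4 1.7 1.8
   vertex 5.1 4.7 5.5
  endloop
 endfacet
 facet normal -0.865 -0.285 -0.413
  outer loop
   vertex 3.9 2.5 0.2
   vertex 3.4 1.7 1.8
   vertex 2.1 4.2 2.8
  endloop
 endfacet
 facet normal -0.730 0.218 -0.648
  outer loop
   vertex 3.9 2.5 0.2
   vertex 2.1 4.2 2.8
   vertex 4.5 5.4 0.5
  endloop
 endfacet
 facet normal 0.862 -0.507 0.016
  outer loop
   vertex 3.9 2.5 0.2
   vertex 5.1 4.7 5.5
   vertex 3.4 1.7 1.8
  endloop
 endfacet
 facet normal 0.972 -0.186 -0.143
  outer loop
   vertex 3.9 2.5 0.2
   vertex 4.5 5.4 0.5
   vertex 5.1 4.7 5.5
  endloop
 endfacet
 facet normal -0.872 0.023 0.488
  outer loop
   vertex 3.3 5.1 4.9
   vertex 2.1 4.2 2.8
   vertex 2.5 2.4 3.6
  endloop
 endfacet
 facet normal -0.362 -0.315 0.877
  outer loop
   vertex 3.3 5.1 4.9
   vertex 2.5 2.4 3.6
   vertex 5.1 4.7 5.5
  endloop
 endfacet
 facet normal -0.506 0.859 -0.079
  outer loop
   vertex 3.3 5.1 4.9
   vertex 4.5 5.4 0.5
   vertex 2.1 4.2 2.8
  endloop
 endfacet
 facet normal 0.179 0.977 0.115
  outer loop
   vertex 3.3 5.1 4.9
   vertex 5.1 4.7 5.5
   vertex 4.5 5.4 0.5
  endloop
 endfacet
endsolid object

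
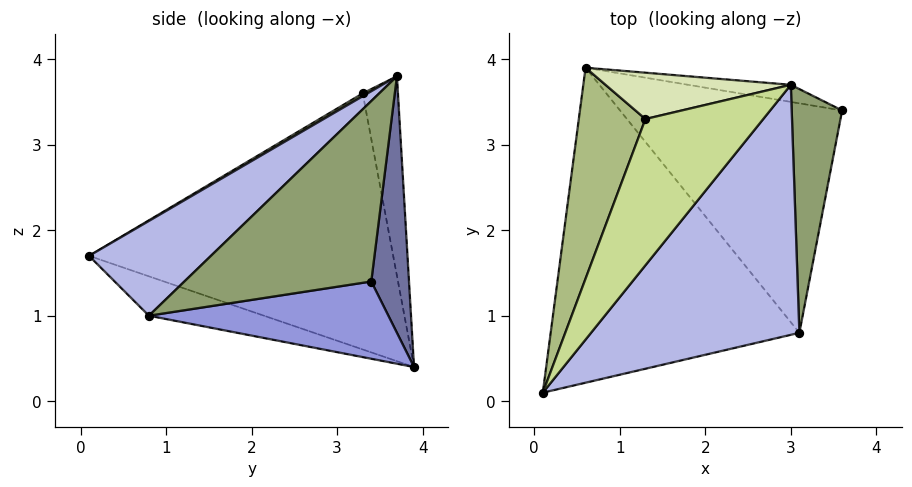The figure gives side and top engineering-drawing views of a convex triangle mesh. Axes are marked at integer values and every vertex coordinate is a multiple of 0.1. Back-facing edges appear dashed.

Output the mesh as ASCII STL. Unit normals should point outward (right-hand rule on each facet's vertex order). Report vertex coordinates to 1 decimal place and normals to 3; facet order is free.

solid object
 facet normal 0.188 0.979 -0.075
  outer loop
   vertex 3.0 3.7 3.8
   vertex 3.6 3.4 1.4
   vertex 0.6 3.9 0.4
  endloop
 endfacet
 facet normal -0.149 -0.302 -0.941
  outer loop
   vertex 3.1 0.8 1.0
   vertex 0.1 0.1 1.7
   vertex 0.6 3.9 0.4
  endloop
 endfacet
 facet normal 0.327 0.082 -0.941
  outer loop
   vertex 3.1 0.8 1.0
   vertex 0.6 3.9 0.4
   vertex 3.6 3.4 1.4
  endloop
 endfacet
 facet normal 0.313 -0.654 0.689
  outer loop
   vertex 3.1 0.8 1.0
   vertex 3.0 3.7 3.8
   vertex 0.1 0.1 1.7
  endloop
 endfacet
 facet normal 0.939 -0.221 0.262
  outer loop
   vertex 3.1 0.8 1.0
   vertex 3.6 3.4 1.4
   vertex 3.0 3.7 3.8
  endloop
 endfacet
 facet normal -0.946 0.209 0.246
  outer loop
   vertex 1.3 3.3 3.6
   vertex 0.6 3.9 0.4
   vertex 0.1 0.1 1.7
  endloop
 endfacet
 facet normal 0.021 -0.516 0.856
  outer loop
   vertex 1.3 3.3 3.6
   vertex 0.1 0.1 1.7
   vertex 3.0 3.7 3.8
  endloop
 endfacet
 facet normal -0.248 0.941 0.231
  outer loop
   vertex 1.3 3.3 3.6
   vertex 3.0 3.7 3.8
   vertex 0.6 3.9 0.4
  endloop
 endfacet
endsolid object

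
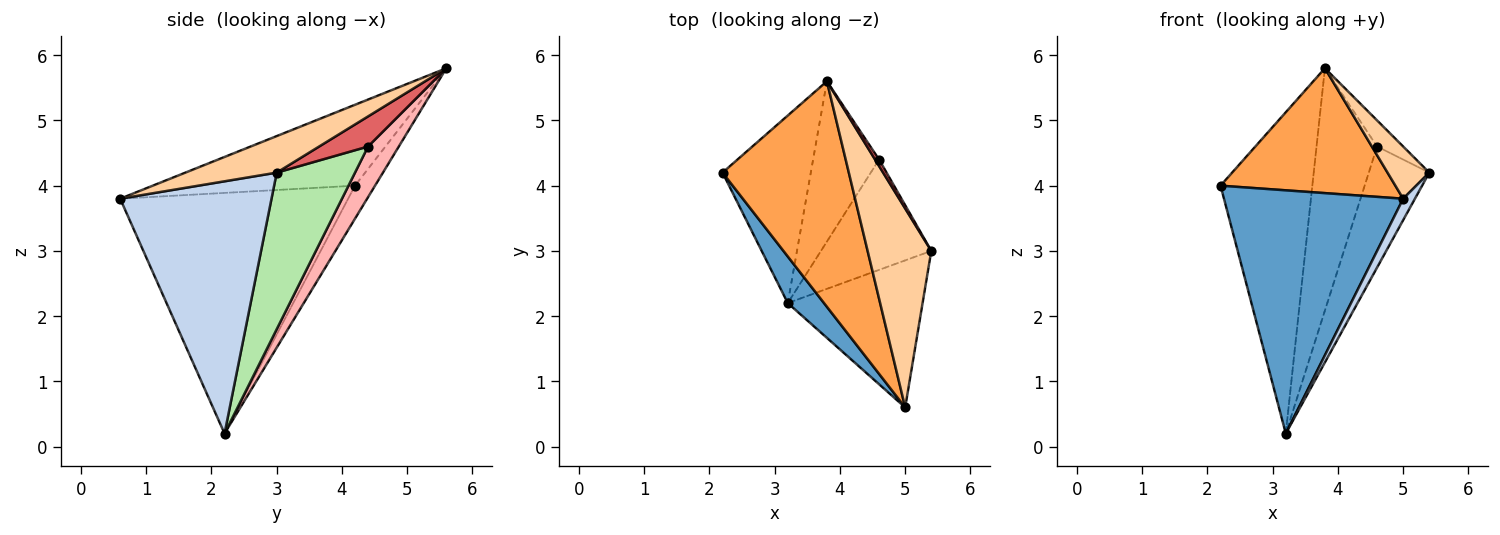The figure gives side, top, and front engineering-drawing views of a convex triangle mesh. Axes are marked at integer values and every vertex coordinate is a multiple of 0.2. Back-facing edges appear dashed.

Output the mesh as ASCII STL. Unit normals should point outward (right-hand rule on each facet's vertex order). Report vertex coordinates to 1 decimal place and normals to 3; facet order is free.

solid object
 facet normal -0.781 -0.614 0.118
  outer loop
   vertex 3.2 2.2 0.2
   vertex 5.0 0.6 3.8
   vertex 2.2 4.2 4.0
  endloop
 endfacet
 facet normal 0.880 -0.068 -0.470
  outer loop
   vertex 3.2 2.2 0.2
   vertex 5.4 3.0 4.2
   vertex 5.0 0.6 3.8
  endloop
 endfacet
 facet normal -0.489 -0.423 0.763
  outer loop
   vertex 3.8 5.6 5.8
   vertex 2.2 4.2 4.0
   vertex 5.0 0.6 3.8
  endloop
 endfacet
 facet normal 0.485 -0.222 0.846
  outer loop
   vertex 3.8 5.6 5.8
   vertex 5.0 0.6 3.8
   vertex 5.4 3.0 4.2
  endloop
 endfacet
 facet normal -0.185 0.849 -0.495
  outer loop
   vertex 3.8 5.6 5.8
   vertex 3.2 2.2 0.2
   vertex 2.2 4.2 4.0
  endloop
 endfacet
 facet normal 0.691 0.534 -0.487
  outer loop
   vertex 4.6 4.4 4.6
   vertex 5.4 3.0 4.2
   vertex 3.2 2.2 0.2
  endloop
 endfacet
 facet normal 0.876 0.467 0.117
  outer loop
   vertex 4.6 4.4 4.6
   vertex 3.8 5.6 5.8
   vertex 5.4 3.0 4.2
  endloop
 endfacet
 facet normal 0.390 0.768 -0.508
  outer loop
   vertex 4.6 4.4 4.6
   vertex 3.2 2.2 0.2
   vertex 3.8 5.6 5.8
  endloop
 endfacet
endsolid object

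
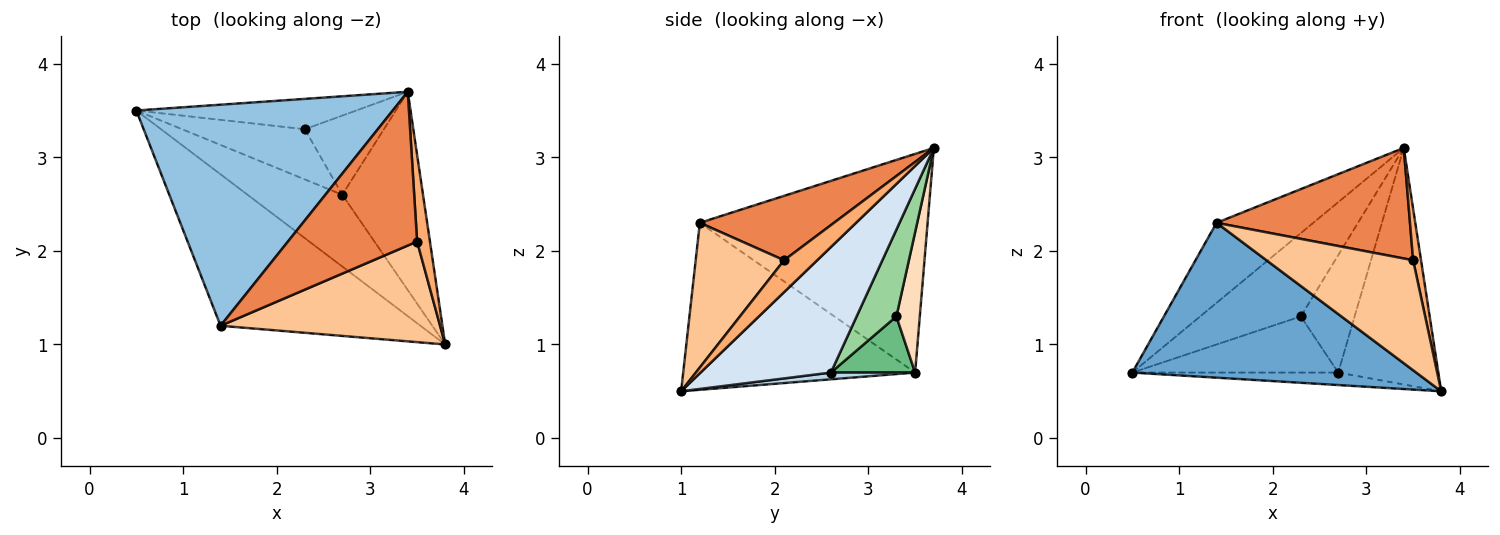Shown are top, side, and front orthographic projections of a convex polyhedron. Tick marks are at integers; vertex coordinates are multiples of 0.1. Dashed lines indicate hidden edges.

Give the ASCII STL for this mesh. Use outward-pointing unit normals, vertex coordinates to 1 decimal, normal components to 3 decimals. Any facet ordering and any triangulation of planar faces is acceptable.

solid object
 facet normal -0.504 -0.617 -0.604
  outer loop
   vertex 1.4 1.2 2.3
   vertex 0.5 3.5 0.7
   vertex 3.8 1.0 0.5
  endloop
 endfacet
 facet normal -0.625 0.266 0.734
  outer loop
   vertex 1.4 1.2 2.3
   vertex 3.4 3.7 3.1
   vertex 0.5 3.5 0.7
  endloop
 endfacet
 facet normal 0.070 0.171 -0.983
  outer loop
   vertex 2.7 2.6 0.7
   vertex 3.8 1.0 0.5
   vertex 0.5 3.5 0.7
  endloop
 endfacet
 facet normal 0.706 0.542 -0.455
  outer loop
   vertex 2.7 2.6 0.7
   vertex 3.4 3.7 3.1
   vertex 3.8 1.0 0.5
  endloop
 endfacet
 facet normal 0.375 -0.541 0.753
  outer loop
   vertex 3.5 2.1 1.9
   vertex 3.4 3.7 3.1
   vertex 1.4 1.2 2.3
  endloop
 endfacet
 facet normal 0.906 -0.217 0.364
  outer loop
   vertex 3.5 2.1 1.9
   vertex 3.8 1.0 0.5
   vertex 3.4 3.7 3.1
  endloop
 endfacet
 facet normal 0.406 -0.674 0.617
  outer loop
   vertex 3.5 2.1 1.9
   vertex 1.4 1.2 2.3
   vertex 3.8 1.0 0.5
  endloop
 endfacet
 facet normal 0.213 0.918 -0.334
  outer loop
   vertex 2.3 3.3 1.3
   vertex 0.5 3.5 0.7
   vertex 3.4 3.7 3.1
  endloop
 endfacet
 facet normal 0.292 0.713 -0.637
  outer loop
   vertex 2.3 3.3 1.3
   vertex 2.7 2.6 0.7
   vertex 0.5 3.5 0.7
  endloop
 endfacet
 facet normal 0.523 0.707 -0.476
  outer loop
   vertex 2.3 3.3 1.3
   vertex 3.4 3.7 3.1
   vertex 2.7 2.6 0.7
  endloop
 endfacet
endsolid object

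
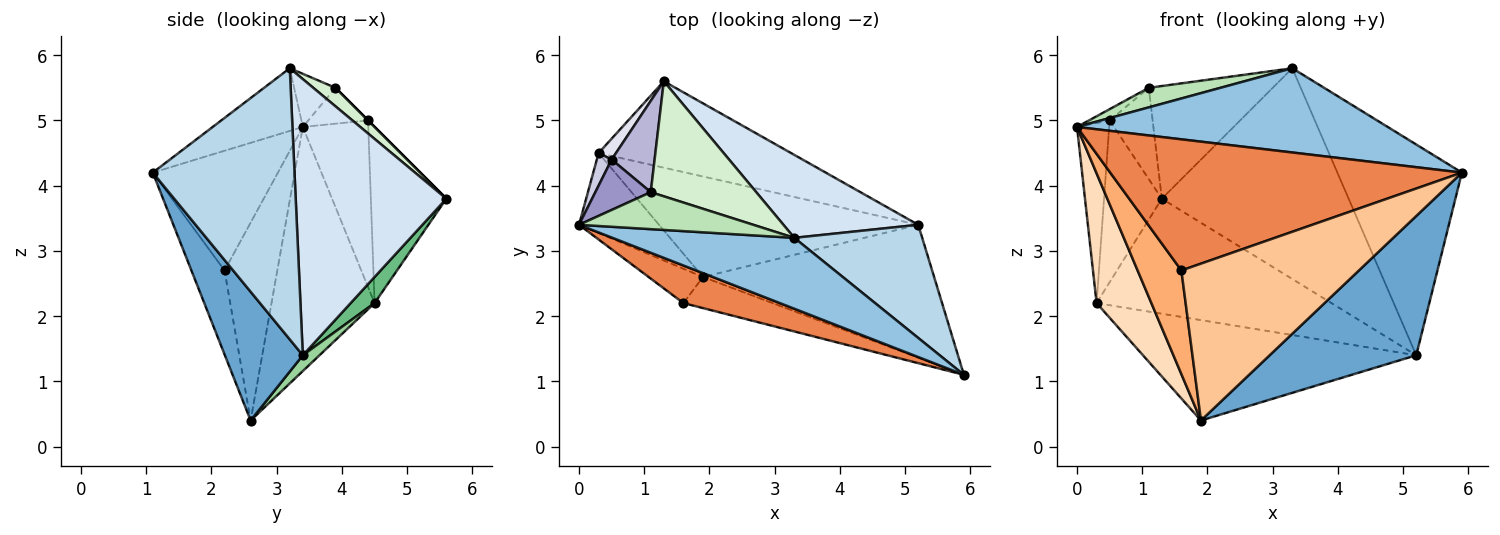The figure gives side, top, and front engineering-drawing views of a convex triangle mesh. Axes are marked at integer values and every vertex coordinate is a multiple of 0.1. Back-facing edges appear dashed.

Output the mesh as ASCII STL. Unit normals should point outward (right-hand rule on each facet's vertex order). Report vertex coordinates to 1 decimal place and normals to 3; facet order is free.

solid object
 facet normal 0.359 -0.675 -0.644
  outer loop
   vertex 5.2 3.4 1.4
   vertex 5.9 1.1 4.2
   vertex 1.9 2.6 0.4
  endloop
 endfacet
 facet normal -0.217 -0.747 0.628
  outer loop
   vertex 3.3 3.2 5.8
   vertex 0.0 3.4 4.9
   vertex 5.9 1.1 4.2
  endloop
 endfacet
 facet normal 0.708 0.622 0.334
  outer loop
   vertex 3.3 3.2 5.8
   vertex 5.9 1.1 4.2
   vertex 5.2 3.4 1.4
  endloop
 endfacet
 facet normal 0.600 0.744 0.293
  outer loop
   vertex 3.3 3.2 5.8
   vertex 5.2 3.4 1.4
   vertex 1.3 5.6 3.8
  endloop
 endfacet
 facet normal -0.324 -0.910 0.261
  outer loop
   vertex 1.6 2.2 2.7
   vertex 5.9 1.1 4.2
   vertex 0.0 3.4 4.9
  endloop
 endfacet
 facet normal -0.753 -0.625 -0.207
  outer loop
   vertex 1.6 2.2 2.7
   vertex 0.0 3.4 4.9
   vertex 1.9 2.6 0.4
  endloop
 endfacet
 facet normal -0.180 -0.965 -0.191
  outer loop
   vertex 1.6 2.2 2.7
   vertex 1.9 2.6 0.4
   vertex 5.9 1.1 4.2
  endloop
 endfacet
 facet normal -0.848 -0.451 -0.278
  outer loop
   vertex 0.3 4.5 2.2
   vertex 1.9 2.6 0.4
   vertex 0.0 3.4 4.9
  endloop
 endfacet
 facet normal 0.081 0.797 -0.599
  outer loop
   vertex 0.3 4.5 2.2
   vertex 1.3 5.6 3.8
   vertex 5.2 3.4 1.4
  endloop
 endfacet
 facet normal 0.043 0.706 -0.707
  outer loop
   vertex 0.3 4.5 2.2
   vertex 5.2 3.4 1.4
   vertex 1.9 2.6 0.4
  endloop
 endfacet
 facet normal -0.260 -0.452 0.853
  outer loop
   vertex 1.1 3.9 5.5
   vertex 0.0 3.4 4.9
   vertex 3.3 3.2 5.8
  endloop
 endfacet
 facet normal 0.124 0.694 0.709
  outer loop
   vertex 1.1 3.9 5.5
   vertex 3.3 3.2 5.8
   vertex 1.3 5.6 3.8
  endloop
 endfacet
 facet normal -0.534 0.184 0.825
  outer loop
   vertex 0.5 4.4 5.0
   vertex 0.0 3.4 4.9
   vertex 1.1 3.9 5.5
  endloop
 endfacet
 facet normal 0.000 0.707 0.707
  outer loop
   vertex 0.5 4.4 5.0
   vertex 1.1 3.9 5.5
   vertex 1.3 5.6 3.8
  endloop
 endfacet
 facet normal -0.895 0.439 0.080
  outer loop
   vertex 0.5 4.4 5.0
   vertex 0.3 4.5 2.2
   vertex 0.0 3.4 4.9
  endloop
 endfacet
 facet normal -0.792 0.606 0.078
  outer loop
   vertex 0.5 4.4 5.0
   vertex 1.3 5.6 3.8
   vertex 0.3 4.5 2.2
  endloop
 endfacet
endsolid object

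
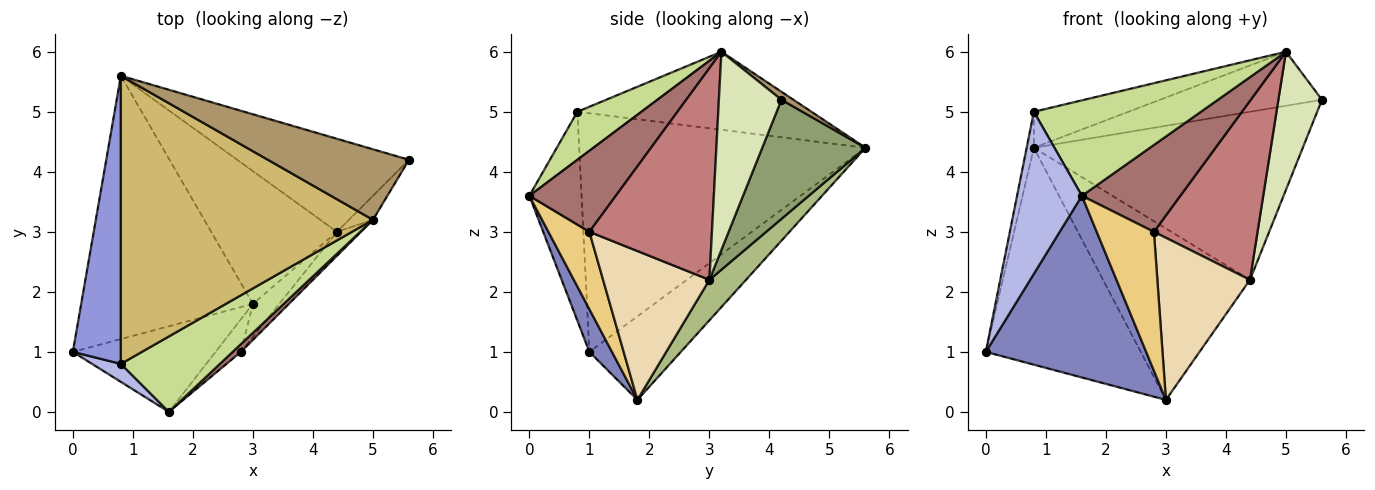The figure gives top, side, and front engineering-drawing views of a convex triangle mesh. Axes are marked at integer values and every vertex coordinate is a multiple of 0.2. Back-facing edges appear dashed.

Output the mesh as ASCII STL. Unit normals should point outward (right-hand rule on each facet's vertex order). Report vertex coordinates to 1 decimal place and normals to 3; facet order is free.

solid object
 facet normal -0.351 0.595 -0.723
  outer loop
   vertex 3.0 1.8 0.2
   vertex 0.0 1.0 1.0
   vertex 0.8 5.6 4.4
  endloop
 endfacet
 facet normal 0.126 -0.897 -0.423
  outer loop
   vertex 3.0 1.8 0.2
   vertex 1.6 0.0 3.6
   vertex 0.0 1.0 1.0
  endloop
 endfacet
 facet normal -0.980 0.025 0.197
  outer loop
   vertex 0.8 0.8 5.0
   vertex 0.8 5.6 4.4
   vertex 0.0 1.0 1.0
  endloop
 endfacet
 facet normal -0.625 -0.776 0.086
  outer loop
   vertex 0.8 0.8 5.0
   vertex 0.0 1.0 1.0
   vertex 1.6 0.0 3.6
  endloop
 endfacet
 facet normal 0.318 0.829 -0.459
  outer loop
   vertex 4.4 3.0 2.2
   vertex 0.8 5.6 4.4
   vertex 5.6 4.2 5.2
  endloop
 endfacet
 facet normal 0.193 0.776 -0.601
  outer loop
   vertex 4.4 3.0 2.2
   vertex 3.0 1.8 0.2
   vertex 0.8 5.6 4.4
  endloop
 endfacet
 facet normal 0.288 -0.751 0.594
  outer loop
   vertex 5.0 3.2 6.0
   vertex 0.8 0.8 5.0
   vertex 1.6 0.0 3.6
  endloop
 endfacet
 facet normal 0.816 -0.569 -0.099
  outer loop
   vertex 5.0 3.2 6.0
   vertex 4.4 3.0 2.2
   vertex 5.6 4.2 5.2
  endloop
 endfacet
 facet normal 0.045 0.607 0.793
  outer loop
   vertex 5.0 3.2 6.0
   vertex 5.6 4.2 5.2
   vertex 0.8 5.6 4.4
  endloop
 endfacet
 facet normal -0.294 0.119 0.949
  outer loop
   vertex 5.0 3.2 6.0
   vertex 0.8 5.6 4.4
   vertex 0.8 0.8 5.0
  endloop
 endfacet
 facet normal 0.572 -0.799 -0.187
  outer loop
   vertex 2.8 1.0 3.0
   vertex 1.6 0.0 3.6
   vertex 3.0 1.8 0.2
  endloop
 endfacet
 facet normal 0.747 -0.651 -0.133
  outer loop
   vertex 2.8 1.0 3.0
   vertex 3.0 1.8 0.2
   vertex 4.4 3.0 2.2
  endloop
 endfacet
 facet normal 0.658 -0.750 0.067
  outer loop
   vertex 2.8 1.0 3.0
   vertex 5.0 3.2 6.0
   vertex 1.6 0.0 3.6
  endloop
 endfacet
 facet normal 0.761 -0.643 -0.086
  outer loop
   vertex 2.8 1.0 3.0
   vertex 4.4 3.0 2.2
   vertex 5.0 3.2 6.0
  endloop
 endfacet
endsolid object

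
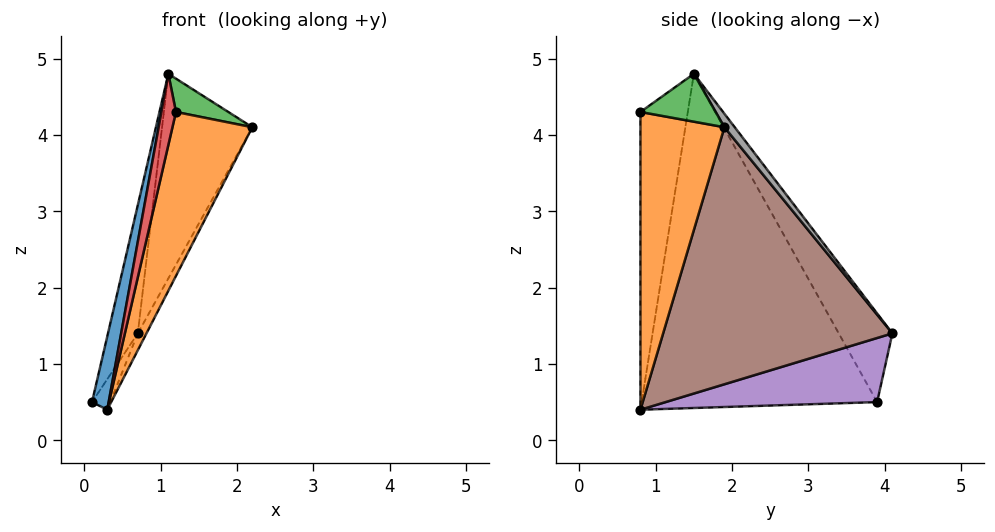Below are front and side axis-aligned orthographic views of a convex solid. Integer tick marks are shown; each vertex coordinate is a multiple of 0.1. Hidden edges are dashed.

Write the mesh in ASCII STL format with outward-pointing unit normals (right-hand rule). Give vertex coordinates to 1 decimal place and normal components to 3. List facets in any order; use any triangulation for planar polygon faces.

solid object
 facet normal -0.980 -0.069 0.189
  outer loop
   vertex 1.1 1.5 4.8
   vertex 0.1 3.9 0.5
   vertex 0.3 0.8 0.4
  endloop
 endfacet
 facet normal 0.715 -0.680 -0.165
  outer loop
   vertex 1.2 0.8 4.3
   vertex 0.3 0.8 0.4
   vertex 2.2 1.9 4.1
  endloop
 endfacet
 facet normal 0.591 -0.411 0.694
  outer loop
   vertex 1.2 0.8 4.3
   vertex 2.2 1.9 4.1
   vertex 1.1 1.5 4.8
  endloop
 endfacet
 facet normal -0.933 -0.287 0.215
  outer loop
   vertex 1.2 0.8 4.3
   vertex 1.1 1.5 4.8
   vertex 0.3 0.8 0.4
  endloop
 endfacet
 facet normal 0.823 0.071 -0.564
  outer loop
   vertex 0.7 4.1 1.4
   vertex 0.3 0.8 0.4
   vertex 0.1 3.9 0.5
  endloop
 endfacet
 facet normal 0.885 0.033 -0.464
  outer loop
   vertex 0.7 4.1 1.4
   vertex 2.2 1.9 4.1
   vertex 0.3 0.8 0.4
  endloop
 endfacet
 facet normal -0.789 0.439 0.429
  outer loop
   vertex 0.7 4.1 1.4
   vertex 0.1 3.9 0.5
   vertex 1.1 1.5 4.8
  endloop
 endfacet
 facet normal 0.091 0.796 0.598
  outer loop
   vertex 0.7 4.1 1.4
   vertex 1.1 1.5 4.8
   vertex 2.2 1.9 4.1
  endloop
 endfacet
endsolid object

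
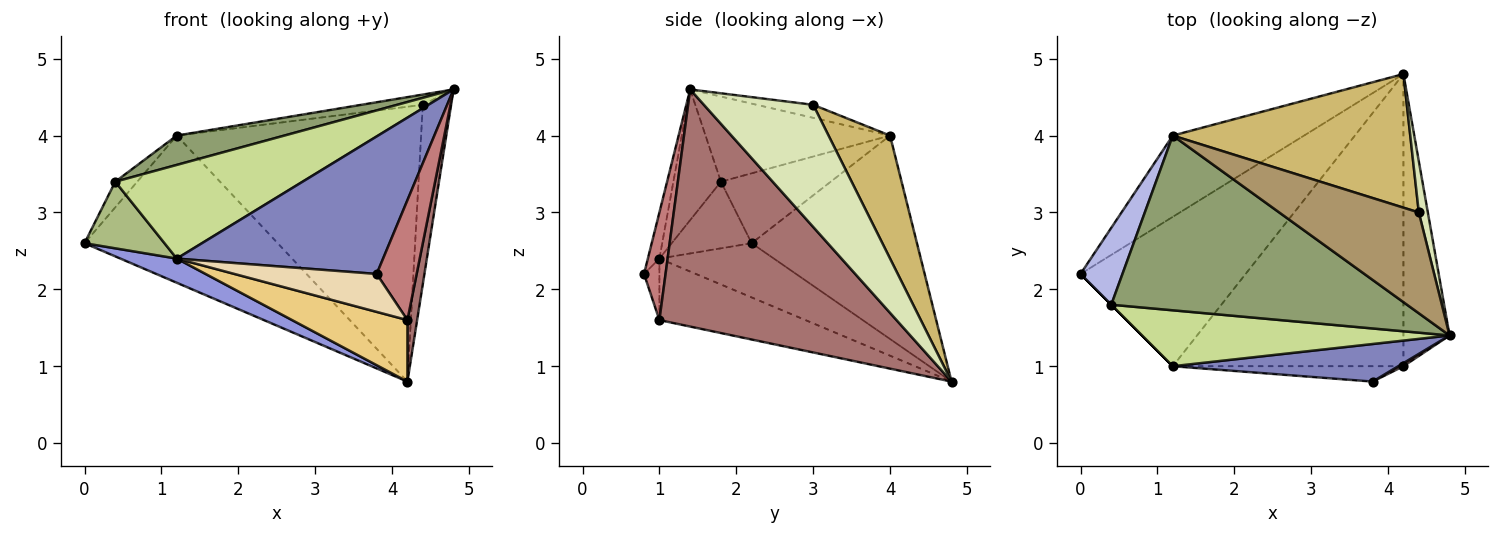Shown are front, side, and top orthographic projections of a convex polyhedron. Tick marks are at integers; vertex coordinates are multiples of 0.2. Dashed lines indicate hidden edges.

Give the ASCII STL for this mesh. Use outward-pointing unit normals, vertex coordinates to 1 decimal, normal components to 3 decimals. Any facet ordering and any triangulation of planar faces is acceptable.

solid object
 facet normal -0.600 0.701 -0.387
  outer loop
   vertex 1.2 4.0 4.0
   vertex 4.2 4.8 0.8
   vertex 0.0 2.2 2.6
  endloop
 endfacet
 facet normal -0.054 -0.963 0.263
  outer loop
   vertex 1.2 1.0 2.4
   vertex 3.8 0.8 2.2
   vertex 4.8 1.4 4.6
  endloop
 endfacet
 facet normal -0.308 -0.152 -0.939
  outer loop
   vertex 1.2 1.0 2.4
   vertex 0.0 2.2 2.6
   vertex 4.2 4.8 0.8
  endloop
 endfacet
 facet normal -0.845 0.169 0.507
  outer loop
   vertex 0.4 1.8 3.4
   vertex 1.2 4.0 4.0
   vertex 0.0 2.2 2.6
  endloop
 endfacet
 facet normal -0.273 -0.159 0.949
  outer loop
   vertex 0.4 1.8 3.4
   vertex 4.8 1.4 4.6
   vertex 1.2 4.0 4.0
  endloop
 endfacet
 facet normal -0.707 -0.707 0.000
  outer loop
   vertex 0.4 1.8 3.4
   vertex 0.0 2.2 2.6
   vertex 1.2 1.0 2.4
  endloop
 endfacet
 facet normal -0.213 -0.839 0.501
  outer loop
   vertex 0.4 1.8 3.4
   vertex 1.2 1.0 2.4
   vertex 4.8 1.4 4.6
  endloop
 endfacet
 facet normal 0.966 0.250 0.072
  outer loop
   vertex 4.4 3.0 4.4
   vertex 4.8 1.4 4.6
   vertex 4.2 4.8 0.8
  endloop
 endfacet
 facet normal -0.092 0.101 0.991
  outer loop
   vertex 4.4 3.0 4.4
   vertex 1.2 4.0 4.0
   vertex 4.8 1.4 4.6
  endloop
 endfacet
 facet normal 0.221 0.877 0.426
  outer loop
   vertex 4.4 3.0 4.4
   vertex 4.2 4.8 0.8
   vertex 1.2 4.0 4.0
  endloop
 endfacet
 facet normal -0.252 -0.199 -0.947
  outer loop
   vertex 4.2 1.0 1.6
   vertex 1.2 1.0 2.4
   vertex 4.2 4.8 0.8
  endloop
 endfacet
 facet normal -0.100 -0.922 -0.374
  outer loop
   vertex 4.2 1.0 1.6
   vertex 3.8 0.8 2.2
   vertex 1.2 1.0 2.4
  endloop
 endfacet
 facet normal 0.981 -0.040 -0.191
  outer loop
   vertex 4.2 1.0 1.6
   vertex 4.2 4.8 0.8
   vertex 4.8 1.4 4.6
  endloop
 endfacet
 facet normal 0.474 -0.880 0.023
  outer loop
   vertex 4.2 1.0 1.6
   vertex 4.8 1.4 4.6
   vertex 3.8 0.8 2.2
  endloop
 endfacet
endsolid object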